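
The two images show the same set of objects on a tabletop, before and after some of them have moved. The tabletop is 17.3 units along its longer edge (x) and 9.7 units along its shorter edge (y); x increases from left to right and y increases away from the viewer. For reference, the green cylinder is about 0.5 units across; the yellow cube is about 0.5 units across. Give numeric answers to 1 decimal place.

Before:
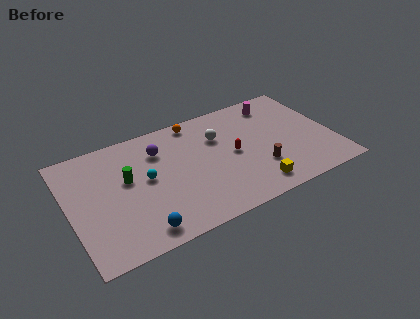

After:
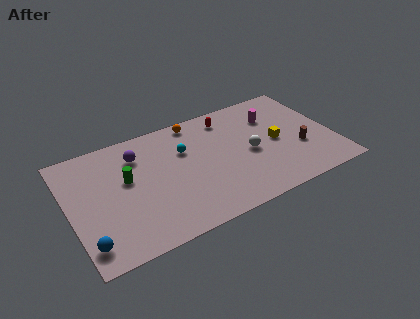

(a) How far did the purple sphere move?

1.4

From (6.1, 7.2) to (4.7, 7.4), the purple sphere covered √(1.4² + 0.2²) ≈ 1.4 units.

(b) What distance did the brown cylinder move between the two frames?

2.9

The brown cylinder was near (12.2, 2.9) before and (15.0, 3.5) after, so it travelled √(2.8² + 0.6²) ≈ 2.9 units.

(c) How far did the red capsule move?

3.3

The red capsule was near (10.7, 4.8) before and (10.8, 8.1) after, so it travelled √(0.1² + 3.3²) ≈ 3.3 units.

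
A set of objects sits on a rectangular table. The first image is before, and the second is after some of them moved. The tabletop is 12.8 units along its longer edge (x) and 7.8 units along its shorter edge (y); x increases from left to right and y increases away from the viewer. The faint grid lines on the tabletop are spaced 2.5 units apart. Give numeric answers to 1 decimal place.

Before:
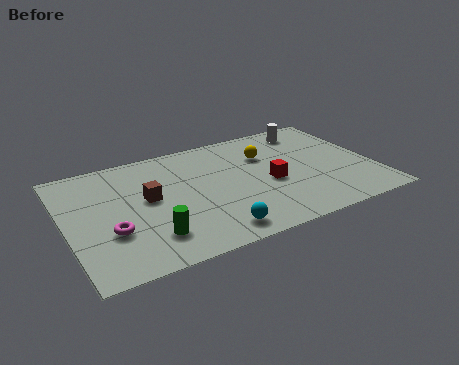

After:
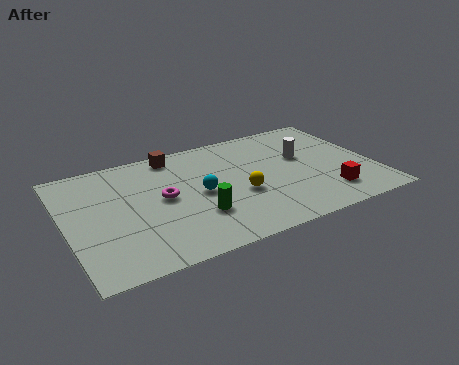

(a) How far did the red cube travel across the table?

2.8

The red cube was near (8.4, 3.4) before and (10.6, 1.7) after, so it travelled √(2.2² + 1.7²) ≈ 2.8 units.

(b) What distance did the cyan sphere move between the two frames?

2.7

The cyan sphere moved from about (5.7, 1.1) to (5.5, 3.8), a distance of √(0.2² + 2.7²) ≈ 2.7.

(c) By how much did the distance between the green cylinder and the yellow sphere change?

-4.4

Before: roughly 6.4 units apart; after: 2.0. That's 4.4 units closer together.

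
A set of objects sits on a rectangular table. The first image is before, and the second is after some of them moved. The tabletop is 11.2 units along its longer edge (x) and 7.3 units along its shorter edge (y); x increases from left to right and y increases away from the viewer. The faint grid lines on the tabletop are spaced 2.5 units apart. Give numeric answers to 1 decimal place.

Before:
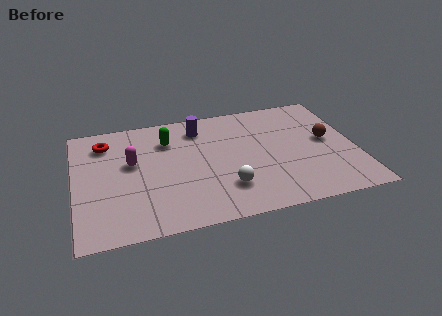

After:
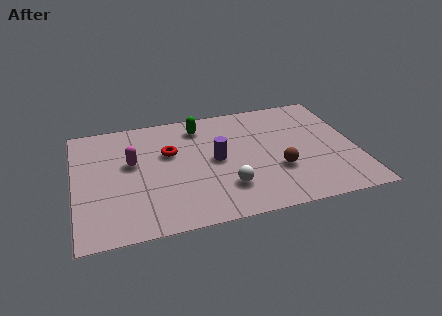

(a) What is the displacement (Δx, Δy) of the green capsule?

(1.3, 0.6)

The green capsule was at about (3.8, 5.4) and moved to about (5.1, 6.0).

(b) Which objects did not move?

the white sphere and the magenta capsule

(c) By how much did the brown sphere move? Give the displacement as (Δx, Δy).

(-2.1, -1.4)

From the two frames, the brown sphere sits at roughly (10.1, 3.9) before and (8.0, 2.5) after.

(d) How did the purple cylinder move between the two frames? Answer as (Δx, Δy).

(0.5, -2.2)

The purple cylinder started near (5.1, 5.9) and ended near (5.6, 3.7).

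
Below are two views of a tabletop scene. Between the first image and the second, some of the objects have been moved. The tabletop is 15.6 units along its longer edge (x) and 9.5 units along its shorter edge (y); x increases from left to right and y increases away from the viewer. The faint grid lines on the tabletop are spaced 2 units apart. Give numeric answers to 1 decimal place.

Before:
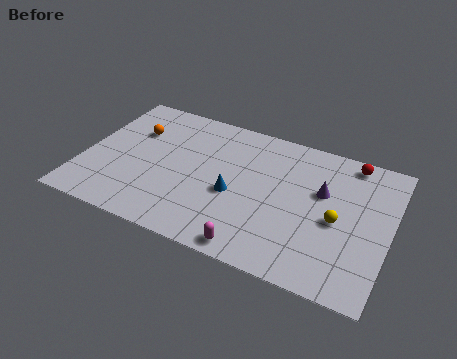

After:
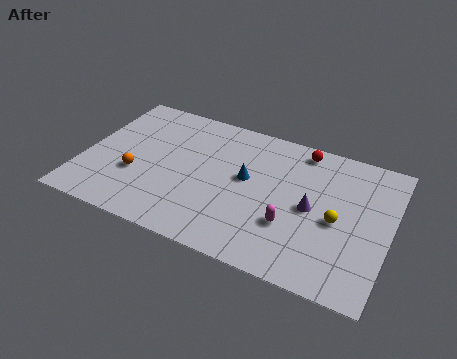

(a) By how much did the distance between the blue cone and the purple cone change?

-1.2

They were about 4.7 units apart before and 3.5 after — 1.2 units closer together.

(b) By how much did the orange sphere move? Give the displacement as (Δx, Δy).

(0.5, -3.1)

The orange sphere started near (2.3, 6.5) and ended near (2.8, 3.4).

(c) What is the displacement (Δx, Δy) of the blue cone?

(0.5, 1.3)

From the two frames, the blue cone sits at roughly (7.8, 4.0) before and (8.3, 5.3) after.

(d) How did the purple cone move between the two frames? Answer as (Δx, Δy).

(-0.4, -1.3)

The purple cone started near (12.1, 5.9) and ended near (11.7, 4.6).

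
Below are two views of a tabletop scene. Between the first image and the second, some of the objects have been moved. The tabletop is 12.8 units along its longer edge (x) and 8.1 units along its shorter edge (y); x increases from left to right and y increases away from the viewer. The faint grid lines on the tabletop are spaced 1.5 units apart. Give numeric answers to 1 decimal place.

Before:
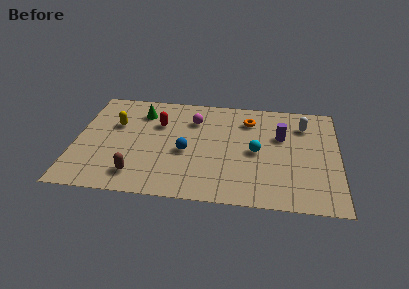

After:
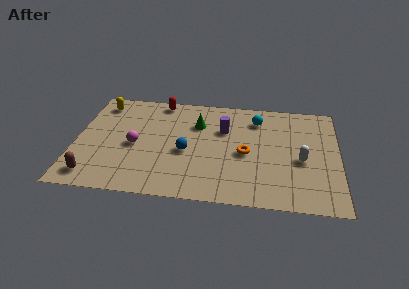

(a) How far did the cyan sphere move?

2.5

The cyan sphere was near (8.8, 3.9) before and (8.8, 6.4) after, so it travelled √(0.0² + 2.5²) ≈ 2.5 units.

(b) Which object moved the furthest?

the magenta sphere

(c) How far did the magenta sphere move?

3.6

From (5.7, 6.0) to (2.9, 3.7), the magenta sphere covered √(2.8² + 2.3²) ≈ 3.6 units.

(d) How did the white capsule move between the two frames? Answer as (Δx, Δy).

(-0.1, -2.7)

The white capsule was at about (11.1, 6.2) and moved to about (11.0, 3.5).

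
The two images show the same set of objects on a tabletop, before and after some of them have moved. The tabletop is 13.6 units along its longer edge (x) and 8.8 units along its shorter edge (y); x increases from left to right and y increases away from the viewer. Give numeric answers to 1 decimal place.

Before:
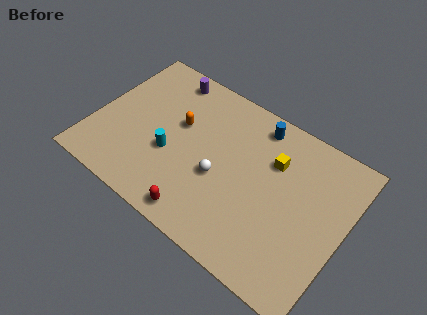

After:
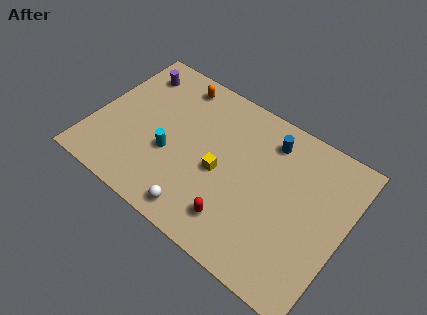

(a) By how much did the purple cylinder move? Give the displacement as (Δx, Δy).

(-1.7, -0.6)

From the two frames, the purple cylinder sits at roughly (3.2, 7.7) before and (1.5, 7.1) after.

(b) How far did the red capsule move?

2.0

The red capsule moved from about (6.5, 1.0) to (8.3, 1.8), a distance of √(1.8² + 0.8²) ≈ 2.0.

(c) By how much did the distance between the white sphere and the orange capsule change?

+3.9

The distance was about 3.1 in the first image and 7.0 in the second, so they moved 3.9 units further apart.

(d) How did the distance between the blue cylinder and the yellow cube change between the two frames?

+1.9

The distance was about 1.9 in the first image and 3.8 in the second, so they moved 1.9 units further apart.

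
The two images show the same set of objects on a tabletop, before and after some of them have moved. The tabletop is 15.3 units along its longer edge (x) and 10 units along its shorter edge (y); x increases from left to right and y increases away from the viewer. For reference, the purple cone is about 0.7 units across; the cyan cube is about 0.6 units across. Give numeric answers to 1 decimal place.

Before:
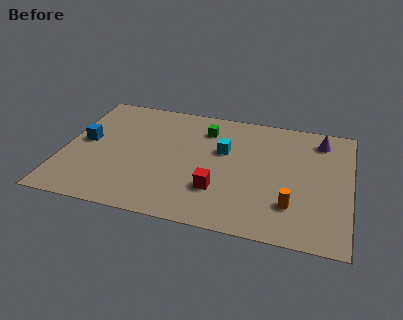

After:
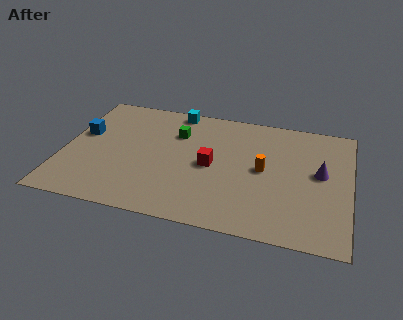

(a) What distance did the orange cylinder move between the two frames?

3.0

The orange cylinder was near (12.3, 2.6) before and (10.7, 5.1) after, so it travelled √(1.6² + 2.5²) ≈ 3.0 units.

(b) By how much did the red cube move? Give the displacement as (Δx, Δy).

(-0.5, 1.9)

From the two frames, the red cube sits at roughly (8.4, 2.9) before and (7.9, 4.8) after.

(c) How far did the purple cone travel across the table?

2.8

The purple cone moved from about (13.6, 8.3) to (13.7, 5.5), a distance of √(0.1² + 2.8²) ≈ 2.8.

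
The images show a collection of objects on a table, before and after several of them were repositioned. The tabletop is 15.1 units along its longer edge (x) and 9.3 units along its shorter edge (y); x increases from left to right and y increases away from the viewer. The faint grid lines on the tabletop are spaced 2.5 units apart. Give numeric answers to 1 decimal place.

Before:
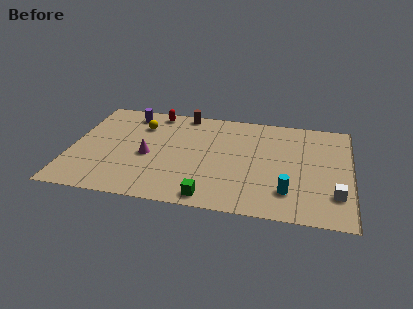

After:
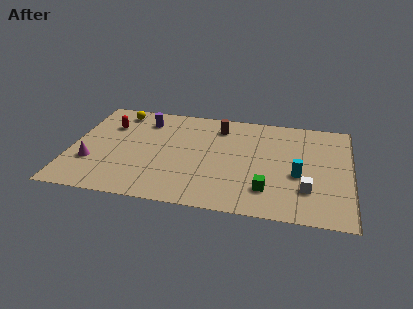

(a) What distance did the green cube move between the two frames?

3.2

The green cube was near (7.7, 1.0) before and (10.7, 2.2) after, so it travelled √(3.0² + 1.2²) ≈ 3.2 units.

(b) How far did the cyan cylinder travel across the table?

1.7

From (11.8, 2.2) to (12.3, 3.8), the cyan cylinder covered √(0.5² + 1.6²) ≈ 1.7 units.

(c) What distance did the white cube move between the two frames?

1.5

From (14.3, 2.4) to (12.8, 2.6), the white cube covered √(1.5² + 0.2²) ≈ 1.5 units.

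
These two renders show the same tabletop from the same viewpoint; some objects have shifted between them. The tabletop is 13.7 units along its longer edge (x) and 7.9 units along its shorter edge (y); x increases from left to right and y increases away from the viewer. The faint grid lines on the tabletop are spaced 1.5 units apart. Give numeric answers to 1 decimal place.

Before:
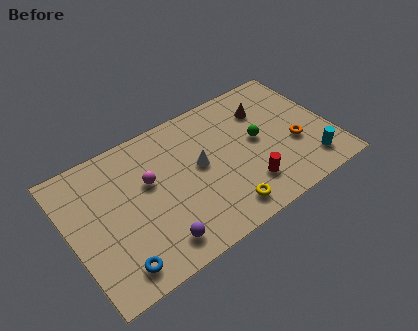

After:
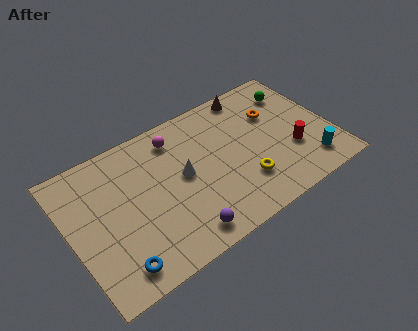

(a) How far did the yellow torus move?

1.6

The yellow torus moved from about (7.5, 1.2) to (8.8, 2.2), a distance of √(1.3² + 1.0²) ≈ 1.6.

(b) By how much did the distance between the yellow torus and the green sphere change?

+1.4

Before: roughly 3.8 units apart; after: 5.2. That's 1.4 units further apart.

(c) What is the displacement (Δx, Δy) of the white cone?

(-0.9, -0.1)

The white cone started near (6.8, 4.3) and ended near (5.9, 4.2).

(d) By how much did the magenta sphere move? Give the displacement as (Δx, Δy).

(1.7, 1.7)

The magenta sphere started near (4.2, 4.8) and ended near (5.9, 6.5).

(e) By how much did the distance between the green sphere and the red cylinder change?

+1.0

The distance was about 2.5 in the first image and 3.5 in the second, so they moved 1.0 units further apart.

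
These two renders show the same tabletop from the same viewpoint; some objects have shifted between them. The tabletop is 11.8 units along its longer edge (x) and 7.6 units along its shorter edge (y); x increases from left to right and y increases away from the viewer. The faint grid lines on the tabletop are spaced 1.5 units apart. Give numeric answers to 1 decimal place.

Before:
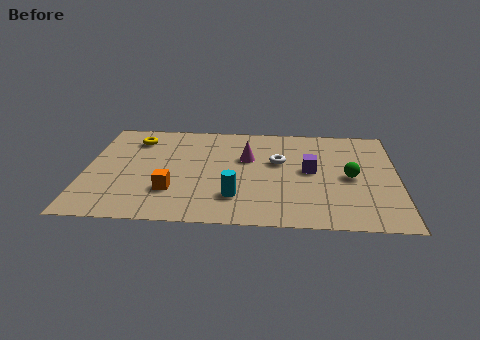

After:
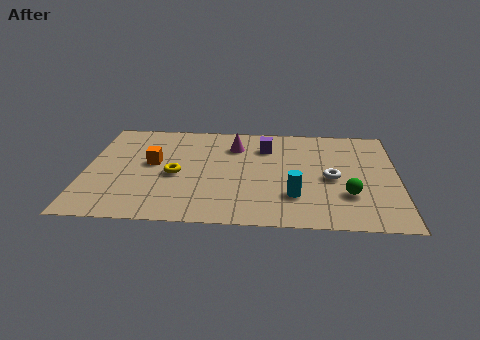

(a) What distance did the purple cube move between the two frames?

2.4

The purple cube moved from about (8.5, 4.0) to (6.8, 5.7), a distance of √(1.7² + 1.7²) ≈ 2.4.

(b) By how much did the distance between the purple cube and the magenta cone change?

-1.3

The distance was about 2.5 in the first image and 1.2 in the second, so they moved 1.3 units closer together.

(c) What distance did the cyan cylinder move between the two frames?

2.2

The cyan cylinder was near (5.7, 1.9) before and (7.9, 2.1) after, so it travelled √(2.2² + 0.2²) ≈ 2.2 units.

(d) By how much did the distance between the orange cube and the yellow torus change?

-2.9

Before: roughly 4.1 units apart; after: 1.2. That's 2.9 units closer together.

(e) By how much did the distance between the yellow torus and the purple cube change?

-2.9

The distance was about 7.0 in the first image and 4.1 in the second, so they moved 2.9 units closer together.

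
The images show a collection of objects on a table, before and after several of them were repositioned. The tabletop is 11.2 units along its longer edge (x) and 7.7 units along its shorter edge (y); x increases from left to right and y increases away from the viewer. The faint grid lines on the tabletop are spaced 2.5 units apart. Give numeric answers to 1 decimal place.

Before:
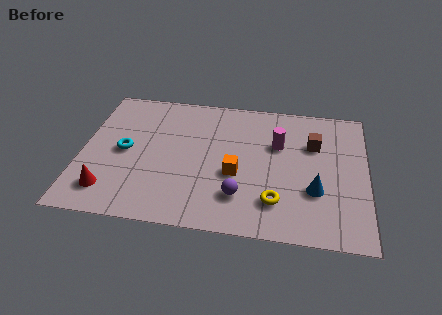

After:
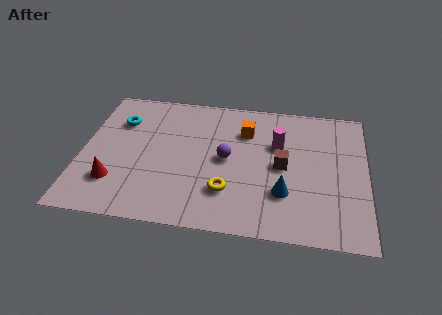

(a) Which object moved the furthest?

the orange cube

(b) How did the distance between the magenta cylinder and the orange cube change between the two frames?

-1.1

Before: roughly 2.5 units apart; after: 1.4. That's 1.1 units closer together.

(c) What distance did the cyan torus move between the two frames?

1.7

The cyan torus was near (1.7, 3.8) before and (1.4, 5.5) after, so it travelled √(0.3² + 1.7²) ≈ 1.7 units.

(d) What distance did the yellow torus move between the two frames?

1.9

The yellow torus moved from about (7.7, 1.8) to (5.8, 2.1), a distance of √(1.9² + 0.3²) ≈ 1.9.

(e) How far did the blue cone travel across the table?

1.2

The blue cone was near (9.2, 2.6) before and (8.0, 2.3) after, so it travelled √(1.2² + 0.3²) ≈ 1.2 units.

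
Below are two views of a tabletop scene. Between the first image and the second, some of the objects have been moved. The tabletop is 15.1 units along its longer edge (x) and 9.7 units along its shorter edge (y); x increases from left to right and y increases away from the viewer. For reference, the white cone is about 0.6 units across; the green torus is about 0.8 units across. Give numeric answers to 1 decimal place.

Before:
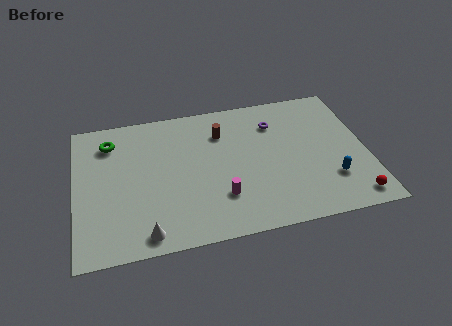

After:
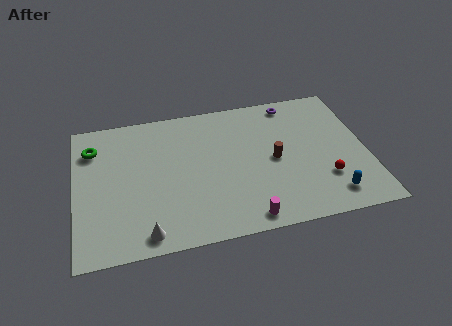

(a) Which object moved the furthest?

the brown cylinder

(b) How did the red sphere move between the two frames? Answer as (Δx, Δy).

(-1.3, 1.6)

From the two frames, the red sphere sits at roughly (14.1, 1.2) before and (12.8, 2.8) after.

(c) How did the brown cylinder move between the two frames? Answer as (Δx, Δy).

(2.6, -2.5)

From the two frames, the brown cylinder sits at roughly (7.7, 7.2) before and (10.3, 4.7) after.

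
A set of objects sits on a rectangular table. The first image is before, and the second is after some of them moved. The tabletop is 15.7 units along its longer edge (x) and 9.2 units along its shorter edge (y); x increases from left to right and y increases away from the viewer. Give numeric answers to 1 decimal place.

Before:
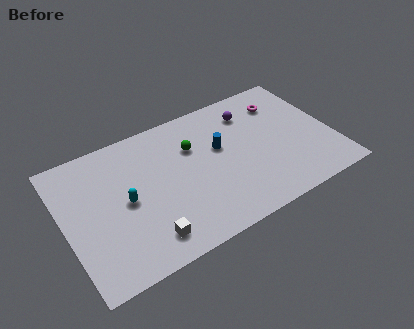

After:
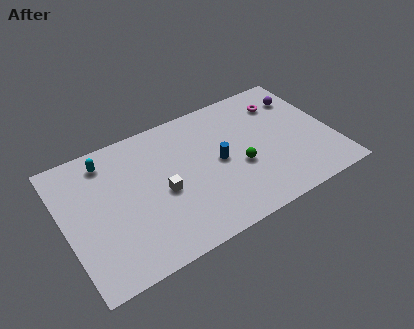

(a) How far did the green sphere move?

3.5

The green sphere moved from about (7.7, 6.3) to (10.1, 3.7), a distance of √(2.4² + 2.6²) ≈ 3.5.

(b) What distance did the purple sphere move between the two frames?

3.1

The purple sphere moved from about (11.3, 7.2) to (14.4, 7.0), a distance of √(3.1² + 0.2²) ≈ 3.1.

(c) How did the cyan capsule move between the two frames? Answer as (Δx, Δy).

(-0.7, 3.2)

The cyan capsule was at about (3.5, 4.5) and moved to about (2.8, 7.7).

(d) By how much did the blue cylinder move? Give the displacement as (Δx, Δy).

(-0.2, -0.9)

The blue cylinder started near (9.2, 5.5) and ended near (9.0, 4.6).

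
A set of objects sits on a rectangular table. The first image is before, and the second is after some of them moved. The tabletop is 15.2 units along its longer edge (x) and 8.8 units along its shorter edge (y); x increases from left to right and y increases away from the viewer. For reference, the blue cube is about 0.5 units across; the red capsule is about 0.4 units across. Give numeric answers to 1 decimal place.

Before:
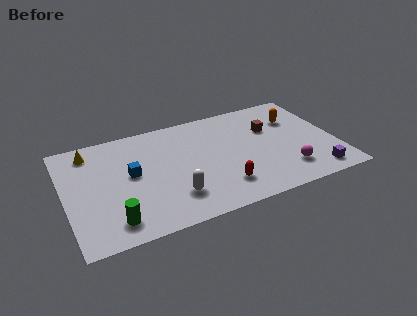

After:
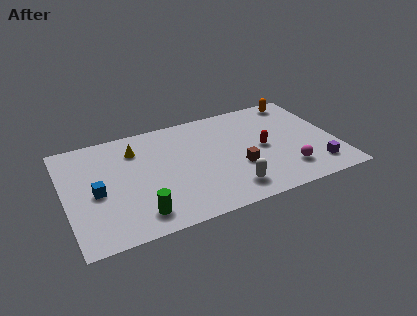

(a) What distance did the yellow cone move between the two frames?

2.6

The yellow cone moved from about (1.6, 7.4) to (4.1, 6.7), a distance of √(2.5² + 0.7²) ≈ 2.6.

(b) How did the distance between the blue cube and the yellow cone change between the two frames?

+0.3

Before: roughly 3.3 units apart; after: 3.6. That's 0.3 units further apart.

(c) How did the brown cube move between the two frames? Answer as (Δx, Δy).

(-2.1, -2.6)

The brown cube was at about (11.7, 5.8) and moved to about (9.6, 3.2).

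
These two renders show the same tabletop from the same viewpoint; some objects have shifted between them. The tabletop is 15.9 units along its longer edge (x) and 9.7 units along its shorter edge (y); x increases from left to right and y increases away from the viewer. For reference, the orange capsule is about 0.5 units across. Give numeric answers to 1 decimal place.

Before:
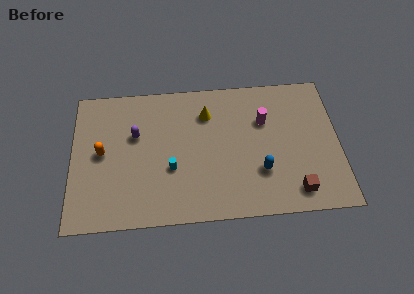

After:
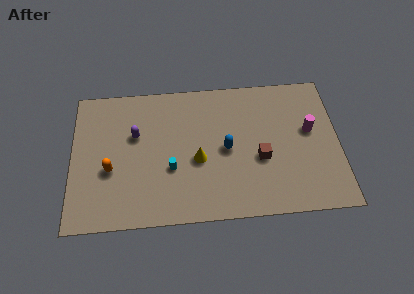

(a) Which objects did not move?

the purple capsule and the cyan cylinder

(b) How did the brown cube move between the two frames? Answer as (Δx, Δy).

(-2.0, 2.4)

The brown cube was at about (13.2, 1.5) and moved to about (11.2, 3.9).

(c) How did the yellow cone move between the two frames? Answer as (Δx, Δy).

(-0.6, -3.2)

The yellow cone started near (8.1, 7.3) and ended near (7.5, 4.1).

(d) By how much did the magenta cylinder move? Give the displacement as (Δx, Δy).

(2.7, -0.9)

The magenta cylinder started near (11.5, 6.5) and ended near (14.2, 5.6).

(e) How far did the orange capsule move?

1.3

From (1.8, 5.0) to (2.3, 3.8), the orange capsule covered √(0.5² + 1.2²) ≈ 1.3 units.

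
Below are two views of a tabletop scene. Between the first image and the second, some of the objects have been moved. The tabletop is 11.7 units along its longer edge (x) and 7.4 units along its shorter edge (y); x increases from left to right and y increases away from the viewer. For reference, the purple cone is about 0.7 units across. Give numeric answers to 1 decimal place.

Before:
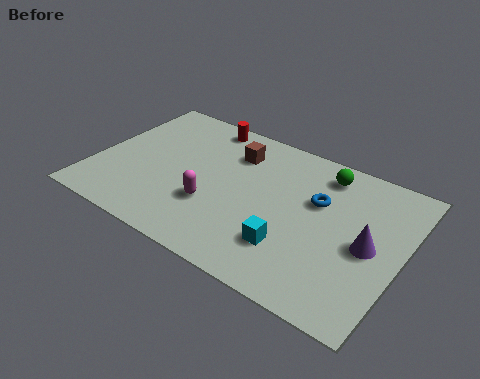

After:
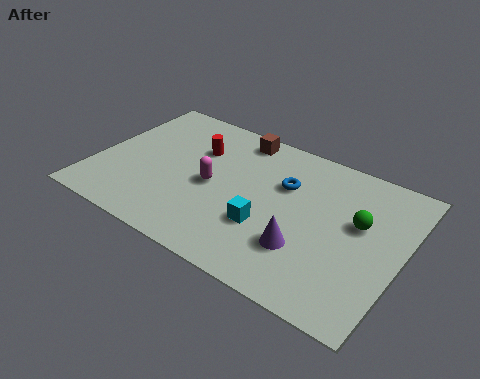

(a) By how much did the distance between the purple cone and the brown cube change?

-0.5

Before: roughly 5.9 units apart; after: 5.4. That's 0.5 units closer together.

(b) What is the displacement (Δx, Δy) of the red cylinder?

(0.0, -1.5)

The red cylinder started near (3.6, 6.6) and ended near (3.6, 5.1).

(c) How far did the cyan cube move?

1.1

The cyan cube moved from about (7.8, 2.0) to (6.8, 2.5), a distance of √(1.0² + 0.5²) ≈ 1.1.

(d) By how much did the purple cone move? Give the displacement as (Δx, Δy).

(-2.2, -1.3)

From the two frames, the purple cone sits at roughly (10.5, 3.5) before and (8.3, 2.2) after.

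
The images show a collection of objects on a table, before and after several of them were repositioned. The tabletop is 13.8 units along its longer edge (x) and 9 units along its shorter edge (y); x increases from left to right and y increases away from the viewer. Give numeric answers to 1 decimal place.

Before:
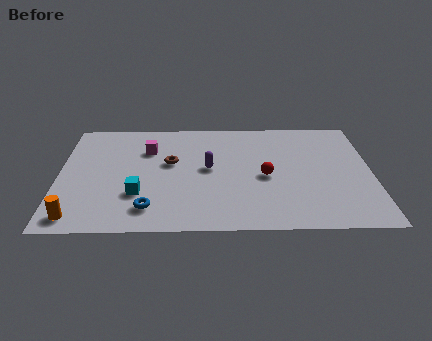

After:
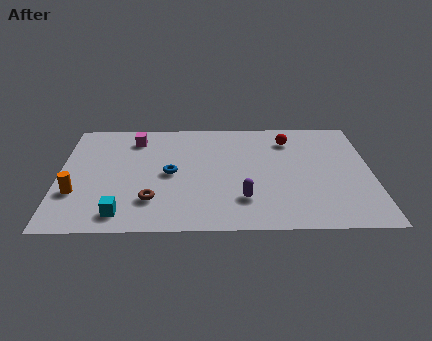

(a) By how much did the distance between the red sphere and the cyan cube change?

+3.7

They were about 5.7 units apart before and 9.4 after — 3.7 units further apart.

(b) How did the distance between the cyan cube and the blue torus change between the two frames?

+2.5

The distance was about 1.2 in the first image and 3.7 in the second, so they moved 2.5 units further apart.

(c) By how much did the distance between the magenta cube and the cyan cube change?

+2.4

Before: roughly 3.6 units apart; after: 6.0. That's 2.4 units further apart.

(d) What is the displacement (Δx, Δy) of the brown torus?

(-0.8, -3.0)

From the two frames, the brown torus sits at roughly (4.9, 5.3) before and (4.1, 2.3) after.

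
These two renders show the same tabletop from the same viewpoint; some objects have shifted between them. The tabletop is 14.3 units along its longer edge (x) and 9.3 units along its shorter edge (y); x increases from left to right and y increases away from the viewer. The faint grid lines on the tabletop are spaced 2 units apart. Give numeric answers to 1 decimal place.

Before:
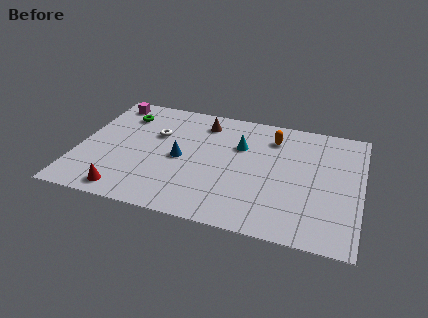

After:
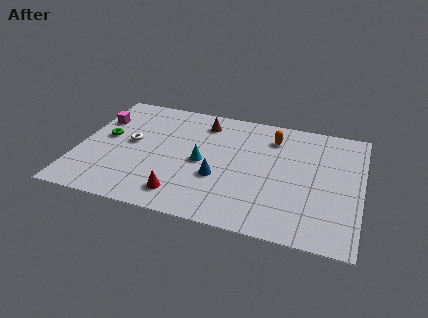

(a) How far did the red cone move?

2.8

The red cone was near (2.7, 1.1) before and (5.5, 1.6) after, so it travelled √(2.8² + 0.5²) ≈ 2.8 units.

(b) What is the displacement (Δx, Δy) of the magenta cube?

(-0.4, -1.6)

The magenta cube was at about (1.2, 8.1) and moved to about (0.8, 6.5).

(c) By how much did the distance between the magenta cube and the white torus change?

-1.0

Before: roughly 3.3 units apart; after: 2.3. That's 1.0 units closer together.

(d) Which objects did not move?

the brown cone and the orange capsule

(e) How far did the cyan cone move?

2.5

The cyan cone was near (8.1, 6.2) before and (6.3, 4.4) after, so it travelled √(1.8² + 1.8²) ≈ 2.5 units.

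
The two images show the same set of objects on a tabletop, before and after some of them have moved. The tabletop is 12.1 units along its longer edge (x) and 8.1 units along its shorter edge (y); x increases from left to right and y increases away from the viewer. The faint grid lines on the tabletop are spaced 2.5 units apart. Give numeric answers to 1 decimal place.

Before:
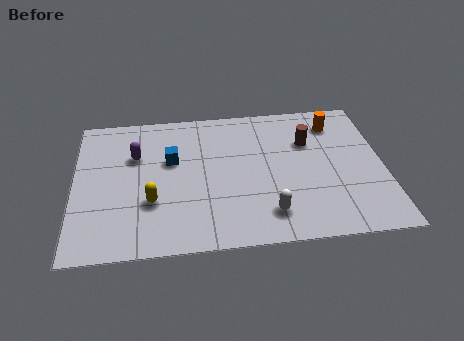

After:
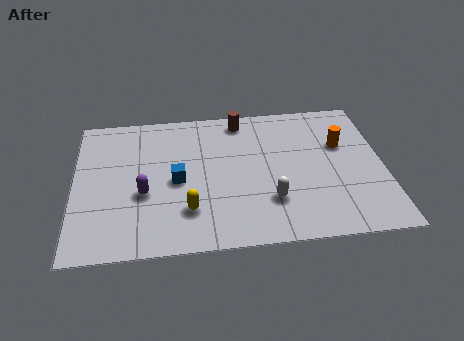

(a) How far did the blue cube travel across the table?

1.2

The blue cube moved from about (3.8, 5.0) to (4.0, 3.8), a distance of √(0.2² + 1.2²) ≈ 1.2.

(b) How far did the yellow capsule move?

1.5

The yellow capsule moved from about (3.0, 2.7) to (4.4, 2.1), a distance of √(1.4² + 0.6²) ≈ 1.5.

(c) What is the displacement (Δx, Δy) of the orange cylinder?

(0.2, -1.3)

The orange cylinder started near (10.3, 6.5) and ended near (10.5, 5.2).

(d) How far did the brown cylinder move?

3.1

From (9.2, 5.5) to (6.6, 7.1), the brown cylinder covered √(2.6² + 1.6²) ≈ 3.1 units.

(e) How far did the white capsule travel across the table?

0.7

The white capsule was near (7.5, 1.6) before and (7.6, 2.3) after, so it travelled √(0.1² + 0.7²) ≈ 0.7 units.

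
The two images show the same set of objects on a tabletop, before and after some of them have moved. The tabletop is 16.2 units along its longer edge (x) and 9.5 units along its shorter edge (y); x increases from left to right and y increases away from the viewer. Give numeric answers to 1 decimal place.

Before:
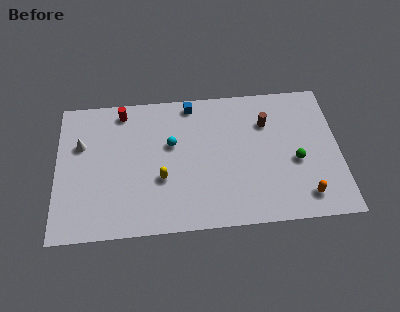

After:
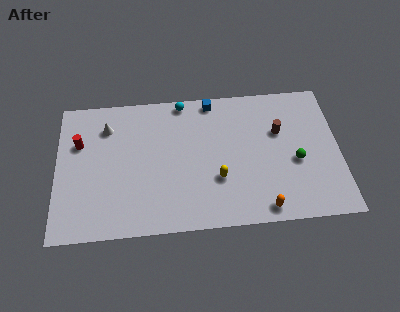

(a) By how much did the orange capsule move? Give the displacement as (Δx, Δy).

(-2.4, -0.6)

From the two frames, the orange capsule sits at roughly (14.1, 1.6) before and (11.7, 1.0) after.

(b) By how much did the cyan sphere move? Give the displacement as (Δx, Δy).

(0.7, 2.9)

The cyan sphere was at about (6.6, 5.8) and moved to about (7.3, 8.7).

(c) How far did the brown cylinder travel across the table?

1.0

The brown cylinder moved from about (12.1, 6.8) to (12.8, 6.1), a distance of √(0.7² + 0.7²) ≈ 1.0.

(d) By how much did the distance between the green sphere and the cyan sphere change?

+0.6

Before: roughly 7.3 units apart; after: 7.9. That's 0.6 units further apart.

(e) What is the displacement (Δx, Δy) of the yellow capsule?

(3.2, -0.3)

The yellow capsule was at about (6.0, 3.5) and moved to about (9.2, 3.2).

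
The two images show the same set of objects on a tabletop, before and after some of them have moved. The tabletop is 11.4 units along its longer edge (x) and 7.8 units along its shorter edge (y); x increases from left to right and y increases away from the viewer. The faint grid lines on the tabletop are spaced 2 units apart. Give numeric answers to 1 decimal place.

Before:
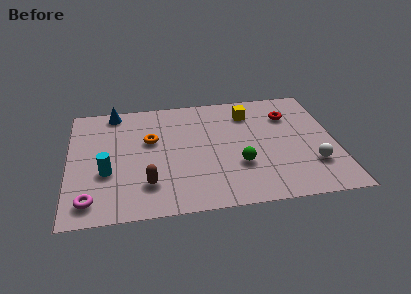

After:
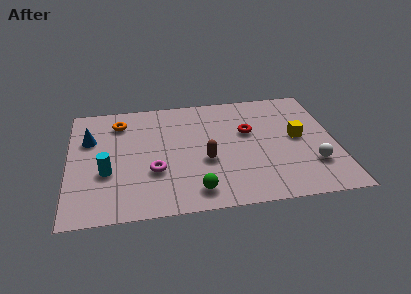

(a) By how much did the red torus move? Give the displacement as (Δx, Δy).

(-1.8, -0.9)

The red torus was at about (9.5, 5.7) and moved to about (7.7, 4.8).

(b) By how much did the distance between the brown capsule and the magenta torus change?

-0.3

They were about 2.5 units apart before and 2.2 after — 0.3 units closer together.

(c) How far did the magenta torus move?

3.1

From (0.9, 1.2) to (3.6, 2.7), the magenta torus covered √(2.7² + 1.5²) ≈ 3.1 units.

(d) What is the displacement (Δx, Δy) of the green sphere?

(-1.9, -1.4)

The green sphere started near (7.2, 2.6) and ended near (5.3, 1.2).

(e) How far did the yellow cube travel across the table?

2.8

The yellow cube was near (7.8, 6.1) before and (9.8, 4.1) after, so it travelled √(2.0² + 2.0²) ≈ 2.8 units.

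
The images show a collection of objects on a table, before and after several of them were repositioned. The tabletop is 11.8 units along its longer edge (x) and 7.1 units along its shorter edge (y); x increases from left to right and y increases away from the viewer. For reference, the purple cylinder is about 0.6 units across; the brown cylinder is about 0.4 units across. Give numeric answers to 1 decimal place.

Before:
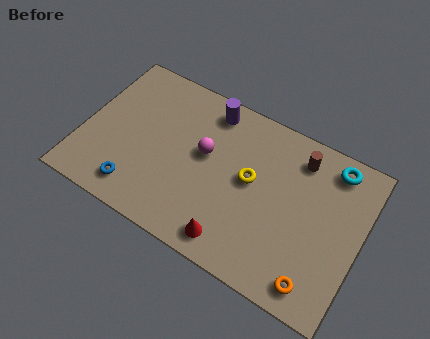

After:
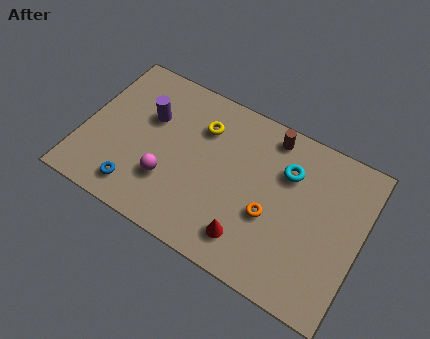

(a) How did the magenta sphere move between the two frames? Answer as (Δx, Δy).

(-1.3, -1.9)

From the two frames, the magenta sphere sits at roughly (5.1, 4.1) before and (3.8, 2.2) after.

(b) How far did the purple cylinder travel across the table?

2.8

The purple cylinder was near (5.0, 6.1) before and (2.6, 4.6) after, so it travelled √(2.4² + 1.5²) ≈ 2.8 units.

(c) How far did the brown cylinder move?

1.4

The brown cylinder was near (8.9, 5.8) before and (7.6, 6.2) after, so it travelled √(1.3² + 0.4²) ≈ 1.4 units.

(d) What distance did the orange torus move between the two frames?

2.8

The orange torus was near (10.3, 1.0) before and (8.1, 2.8) after, so it travelled √(2.2² + 1.8²) ≈ 2.8 units.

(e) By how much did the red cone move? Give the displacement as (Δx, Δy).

(0.6, 0.4)

From the two frames, the red cone sits at roughly (6.8, 1.0) before and (7.4, 1.4) after.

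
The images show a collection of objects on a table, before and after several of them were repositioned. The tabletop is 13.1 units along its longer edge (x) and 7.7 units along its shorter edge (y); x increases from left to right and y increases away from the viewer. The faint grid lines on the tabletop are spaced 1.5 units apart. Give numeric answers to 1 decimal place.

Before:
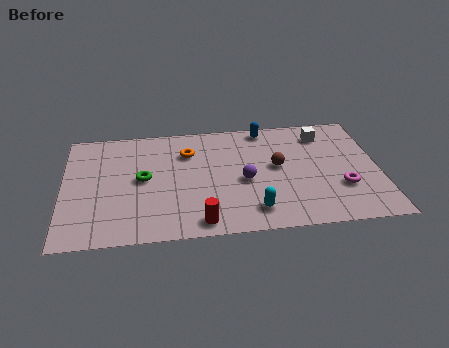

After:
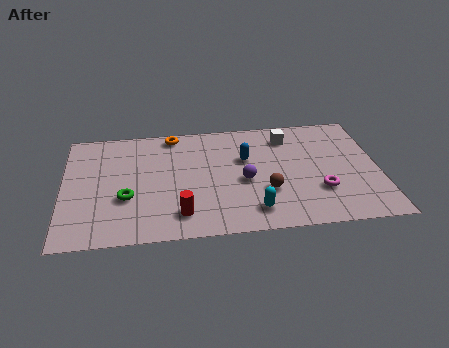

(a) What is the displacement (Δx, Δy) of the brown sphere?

(-0.5, -1.6)

From the two frames, the brown sphere sits at roughly (8.9, 4.2) before and (8.4, 2.6) after.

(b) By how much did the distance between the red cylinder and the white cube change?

-0.9

They were about 7.5 units apart before and 6.6 after — 0.9 units closer together.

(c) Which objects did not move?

the cyan capsule and the purple sphere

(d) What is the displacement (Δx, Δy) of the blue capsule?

(-0.9, -2.0)

The blue capsule was at about (8.5, 6.9) and moved to about (7.6, 4.9).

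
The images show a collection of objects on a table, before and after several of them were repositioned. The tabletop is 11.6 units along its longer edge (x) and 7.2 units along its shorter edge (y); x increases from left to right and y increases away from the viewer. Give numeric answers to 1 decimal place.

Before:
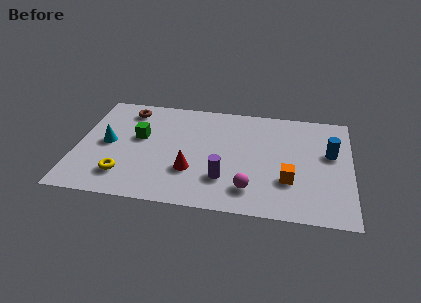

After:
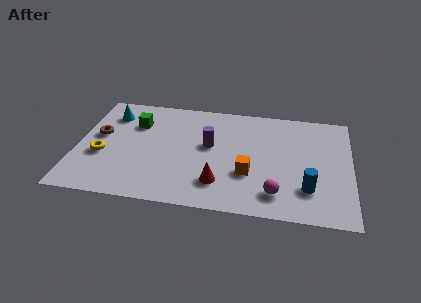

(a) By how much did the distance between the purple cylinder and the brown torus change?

-1.2

Before: roughly 5.9 units apart; after: 4.7. That's 1.2 units closer together.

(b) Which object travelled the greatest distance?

the blue cylinder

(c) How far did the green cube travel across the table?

0.9

From (2.6, 4.2) to (2.4, 5.1), the green cube covered √(0.2² + 0.9²) ≈ 0.9 units.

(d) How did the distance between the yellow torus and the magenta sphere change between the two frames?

+2.2

They were about 5.3 units apart before and 7.5 after — 2.2 units further apart.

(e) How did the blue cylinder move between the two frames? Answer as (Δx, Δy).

(-0.9, -2.4)

From the two frames, the blue cylinder sits at roughly (10.7, 4.3) before and (9.8, 1.9) after.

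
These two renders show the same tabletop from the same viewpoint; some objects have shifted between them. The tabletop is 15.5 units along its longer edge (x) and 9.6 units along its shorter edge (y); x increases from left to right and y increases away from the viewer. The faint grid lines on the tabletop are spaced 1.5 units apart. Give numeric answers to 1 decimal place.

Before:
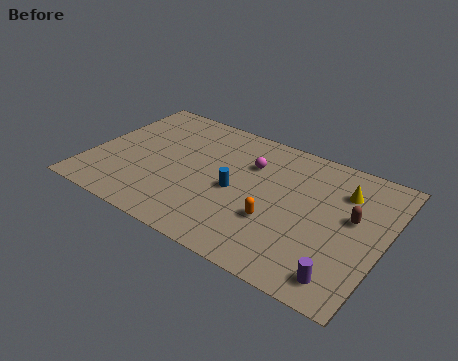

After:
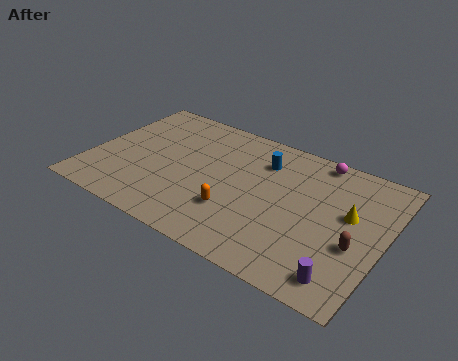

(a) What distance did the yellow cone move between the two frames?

1.6

From (13.1, 7.1) to (13.6, 5.6), the yellow cone covered √(0.5² + 1.5²) ≈ 1.6 units.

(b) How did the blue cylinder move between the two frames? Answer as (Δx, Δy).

(1.0, 2.8)

From the two frames, the blue cylinder sits at roughly (7.8, 4.4) before and (8.8, 7.2) after.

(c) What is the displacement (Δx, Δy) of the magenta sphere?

(3.3, 2.0)

The magenta sphere started near (8.2, 6.7) and ended near (11.5, 8.7).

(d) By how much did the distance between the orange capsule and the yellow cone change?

+1.4

The distance was about 4.8 in the first image and 6.2 in the second, so they moved 1.4 units further apart.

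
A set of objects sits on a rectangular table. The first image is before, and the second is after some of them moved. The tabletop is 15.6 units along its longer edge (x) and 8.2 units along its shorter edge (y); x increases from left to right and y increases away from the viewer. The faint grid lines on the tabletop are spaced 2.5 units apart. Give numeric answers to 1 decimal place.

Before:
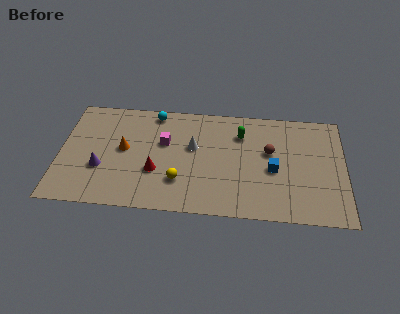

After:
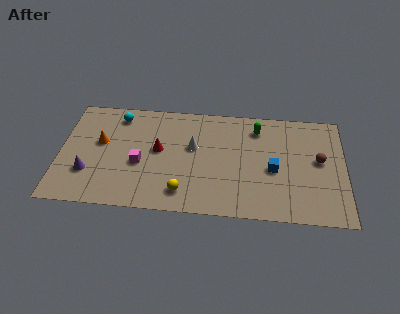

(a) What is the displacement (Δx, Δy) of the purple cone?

(-0.7, -0.4)

From the two frames, the purple cone sits at roughly (2.3, 2.9) before and (1.6, 2.5) after.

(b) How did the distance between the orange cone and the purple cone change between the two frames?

+0.5

Before: roughly 1.9 units apart; after: 2.4. That's 0.5 units further apart.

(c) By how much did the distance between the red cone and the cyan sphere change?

-1.1

They were about 4.4 units apart before and 3.3 after — 1.1 units closer together.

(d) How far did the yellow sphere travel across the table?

0.8

The yellow sphere was near (6.6, 2.3) before and (6.8, 1.5) after, so it travelled √(0.2² + 0.8²) ≈ 0.8 units.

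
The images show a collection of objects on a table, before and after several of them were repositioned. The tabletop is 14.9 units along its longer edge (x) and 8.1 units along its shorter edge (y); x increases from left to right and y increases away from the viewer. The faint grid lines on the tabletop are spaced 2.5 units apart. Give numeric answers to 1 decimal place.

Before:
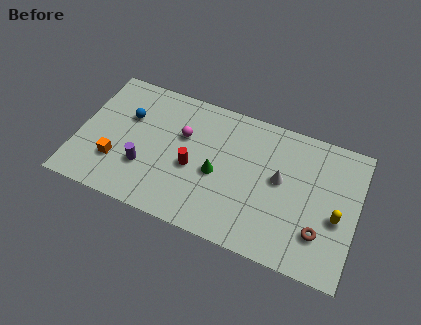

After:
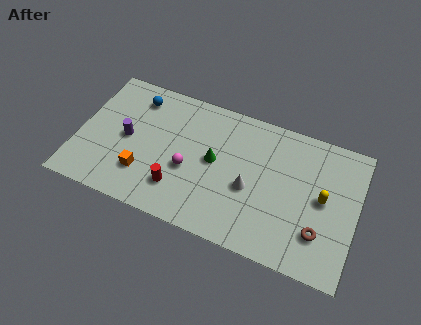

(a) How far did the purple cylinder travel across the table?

1.8

The purple cylinder was near (3.7, 2.6) before and (2.6, 4.0) after, so it travelled √(1.1² + 1.4²) ≈ 1.8 units.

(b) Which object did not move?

the brown torus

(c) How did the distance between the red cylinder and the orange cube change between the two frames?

-2.2

The distance was about 4.1 in the first image and 1.9 in the second, so they moved 2.2 units closer together.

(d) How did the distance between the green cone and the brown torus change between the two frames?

+0.4

They were about 5.8 units apart before and 6.2 after — 0.4 units further apart.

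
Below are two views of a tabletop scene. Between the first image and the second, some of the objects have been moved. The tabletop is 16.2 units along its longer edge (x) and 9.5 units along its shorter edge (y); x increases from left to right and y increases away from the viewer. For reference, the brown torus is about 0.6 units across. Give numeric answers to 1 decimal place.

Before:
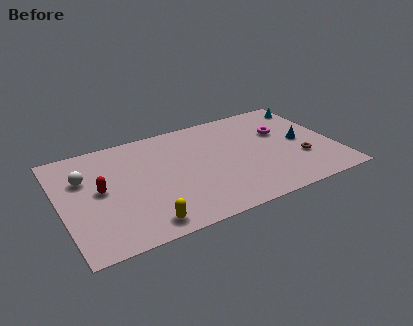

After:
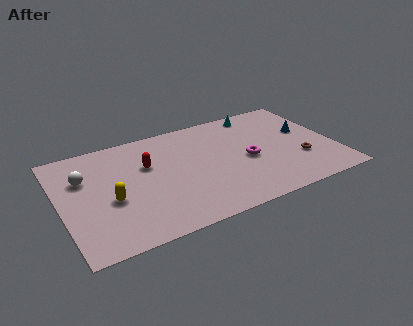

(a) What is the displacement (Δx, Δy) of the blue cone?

(0.4, 0.9)

From the two frames, the blue cone sits at roughly (14.3, 4.7) before and (14.7, 5.6) after.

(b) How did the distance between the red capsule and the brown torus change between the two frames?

-2.6

Before: roughly 11.9 units apart; after: 9.3. That's 2.6 units closer together.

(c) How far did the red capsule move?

3.1

The red capsule was near (2.3, 5.0) before and (5.2, 6.1) after, so it travelled √(2.9² + 1.1²) ≈ 3.1 units.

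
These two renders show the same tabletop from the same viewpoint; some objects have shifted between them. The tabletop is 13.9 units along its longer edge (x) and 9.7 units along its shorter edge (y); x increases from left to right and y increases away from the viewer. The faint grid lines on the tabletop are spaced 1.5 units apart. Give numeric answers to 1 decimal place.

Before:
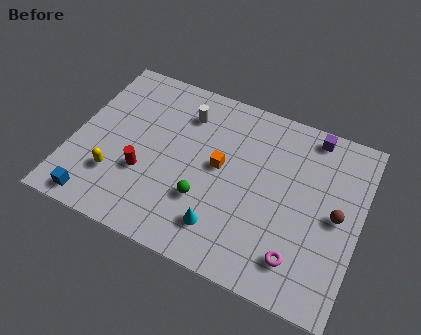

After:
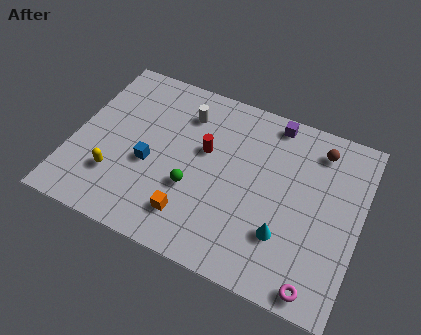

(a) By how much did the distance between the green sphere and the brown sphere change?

+0.8

Before: roughly 6.4 units apart; after: 7.2. That's 0.8 units further apart.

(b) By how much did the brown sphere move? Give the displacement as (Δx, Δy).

(-1.2, 3.2)

The brown sphere started near (12.8, 4.8) and ended near (11.6, 8.0).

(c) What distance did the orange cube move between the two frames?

3.4

The orange cube was near (7.1, 5.2) before and (6.1, 2.0) after, so it travelled √(1.0² + 3.2²) ≈ 3.4 units.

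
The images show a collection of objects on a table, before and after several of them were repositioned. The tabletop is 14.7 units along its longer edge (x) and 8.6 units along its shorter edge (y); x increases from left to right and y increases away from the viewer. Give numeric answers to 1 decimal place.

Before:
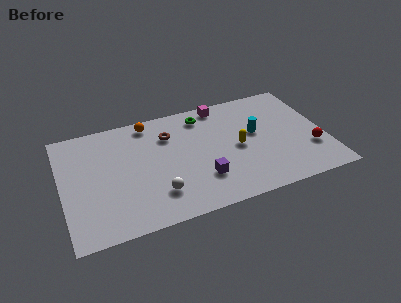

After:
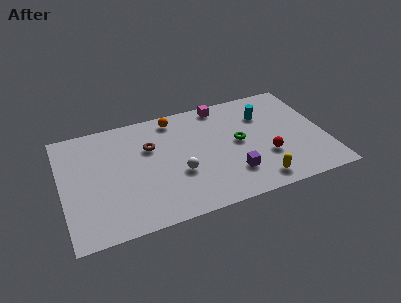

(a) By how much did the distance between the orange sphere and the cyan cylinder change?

-1.2

They were about 6.4 units apart before and 5.2 after — 1.2 units closer together.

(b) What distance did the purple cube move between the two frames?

1.7

From (7.6, 2.4) to (9.3, 2.2), the purple cube covered √(1.7² + 0.2²) ≈ 1.7 units.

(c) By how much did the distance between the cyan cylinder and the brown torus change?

+1.5

The distance was about 5.0 in the first image and 6.5 in the second, so they moved 1.5 units further apart.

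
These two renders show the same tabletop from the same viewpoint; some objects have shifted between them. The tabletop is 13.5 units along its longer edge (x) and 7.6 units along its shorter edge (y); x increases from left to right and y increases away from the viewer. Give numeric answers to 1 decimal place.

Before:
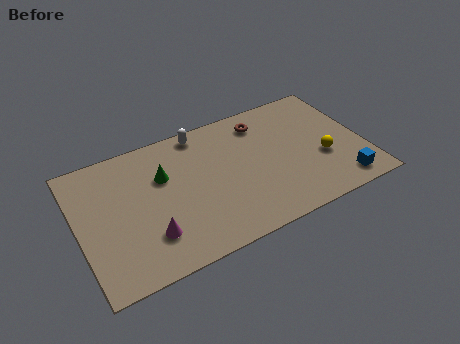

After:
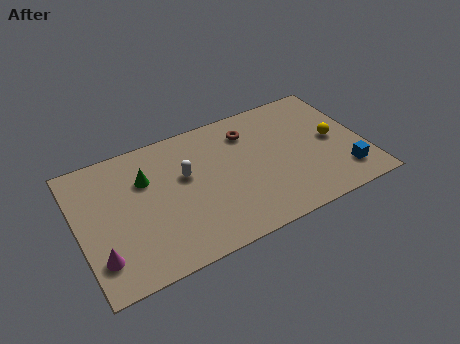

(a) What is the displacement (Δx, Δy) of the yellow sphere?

(0.6, 0.9)

The yellow sphere was at about (11.5, 2.9) and moved to about (12.1, 3.8).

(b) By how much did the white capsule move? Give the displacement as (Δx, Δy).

(-1.0, -2.2)

The white capsule was at about (6.1, 6.8) and moved to about (5.1, 4.6).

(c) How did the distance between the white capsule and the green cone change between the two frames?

-0.8

They were about 2.7 units apart before and 1.9 after — 0.8 units closer together.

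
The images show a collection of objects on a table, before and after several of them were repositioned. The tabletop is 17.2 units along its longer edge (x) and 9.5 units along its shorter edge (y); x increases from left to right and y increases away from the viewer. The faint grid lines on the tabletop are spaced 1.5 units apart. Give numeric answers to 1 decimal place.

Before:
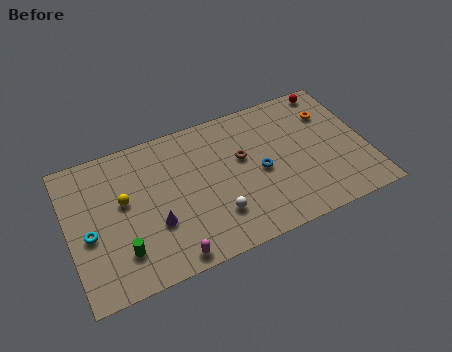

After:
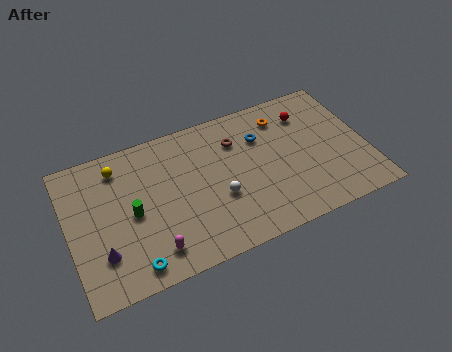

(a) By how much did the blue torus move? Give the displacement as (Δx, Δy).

(0.3, 2.3)

From the two frames, the blue torus sits at roughly (11.0, 4.4) before and (11.3, 6.7) after.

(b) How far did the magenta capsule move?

1.2

From (5.4, 0.9) to (4.5, 1.7), the magenta capsule covered √(0.9² + 0.8²) ≈ 1.2 units.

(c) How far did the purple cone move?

3.2

The purple cone was near (4.8, 3.3) before and (1.7, 2.6) after, so it travelled √(3.1² + 0.7²) ≈ 3.2 units.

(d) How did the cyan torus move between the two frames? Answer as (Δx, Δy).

(2.2, -2.9)

The cyan torus started near (1.1, 4.1) and ended near (3.3, 1.2).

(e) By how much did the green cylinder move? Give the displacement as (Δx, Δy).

(0.8, 2.2)

The green cylinder started near (2.8, 2.3) and ended near (3.6, 4.5).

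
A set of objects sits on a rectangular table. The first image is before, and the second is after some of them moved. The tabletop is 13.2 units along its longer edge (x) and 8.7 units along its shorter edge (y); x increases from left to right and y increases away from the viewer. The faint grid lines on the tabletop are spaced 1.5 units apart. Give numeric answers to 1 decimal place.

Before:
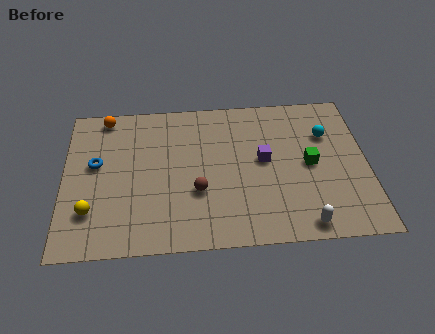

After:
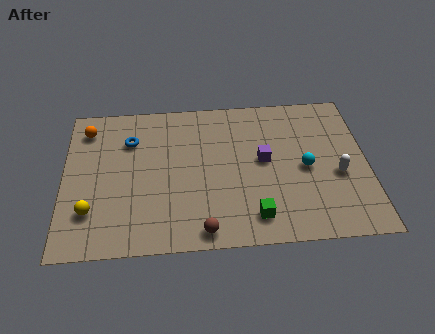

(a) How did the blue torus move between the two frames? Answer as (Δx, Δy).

(1.5, 1.3)

From the two frames, the blue torus sits at roughly (1.4, 5.0) before and (2.9, 6.3) after.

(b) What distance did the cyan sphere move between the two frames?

2.1

The cyan sphere was near (11.5, 6.0) before and (10.5, 4.1) after, so it travelled √(1.0² + 1.9²) ≈ 2.1 units.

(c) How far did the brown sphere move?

2.2

From (5.8, 3.1) to (6.0, 0.9), the brown sphere covered √(0.2² + 2.2²) ≈ 2.2 units.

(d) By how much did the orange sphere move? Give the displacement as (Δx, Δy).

(-0.8, -0.7)

From the two frames, the orange sphere sits at roughly (1.8, 7.8) before and (1.0, 7.1) after.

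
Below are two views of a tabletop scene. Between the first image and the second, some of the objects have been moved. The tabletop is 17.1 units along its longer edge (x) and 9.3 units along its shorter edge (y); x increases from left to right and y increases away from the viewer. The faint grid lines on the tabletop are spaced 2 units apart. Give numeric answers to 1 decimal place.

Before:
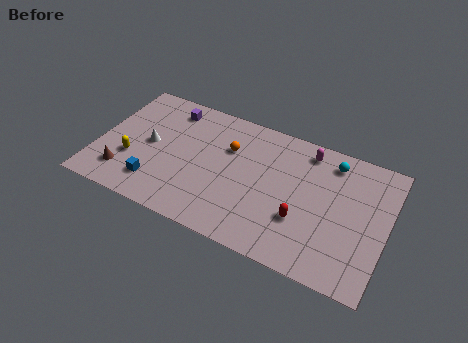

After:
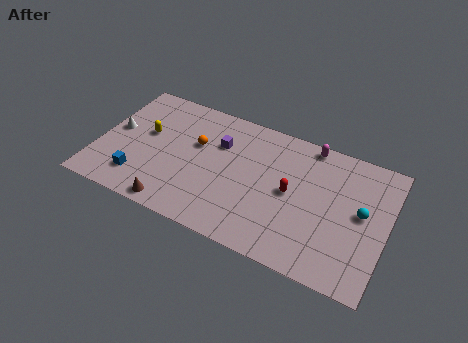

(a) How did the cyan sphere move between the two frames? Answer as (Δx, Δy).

(2.0, -2.8)

From the two frames, the cyan sphere sits at roughly (13.6, 7.8) before and (15.6, 5.0) after.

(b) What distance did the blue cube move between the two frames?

1.0

The blue cube was near (3.7, 2.0) before and (2.7, 2.0) after, so it travelled √(1.0² + 0.0²) ≈ 1.0 units.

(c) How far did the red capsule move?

1.8

From (12.3, 3.1) to (11.5, 4.7), the red capsule covered √(0.8² + 1.6²) ≈ 1.8 units.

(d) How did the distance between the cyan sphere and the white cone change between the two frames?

+3.7

They were about 11.0 units apart before and 14.7 after — 3.7 units further apart.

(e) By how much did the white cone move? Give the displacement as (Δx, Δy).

(-2.1, 0.3)

The white cone was at about (3.0, 4.7) and moved to about (0.9, 5.0).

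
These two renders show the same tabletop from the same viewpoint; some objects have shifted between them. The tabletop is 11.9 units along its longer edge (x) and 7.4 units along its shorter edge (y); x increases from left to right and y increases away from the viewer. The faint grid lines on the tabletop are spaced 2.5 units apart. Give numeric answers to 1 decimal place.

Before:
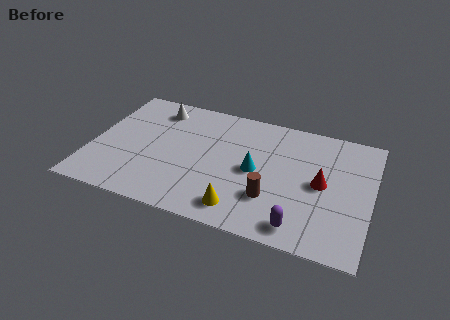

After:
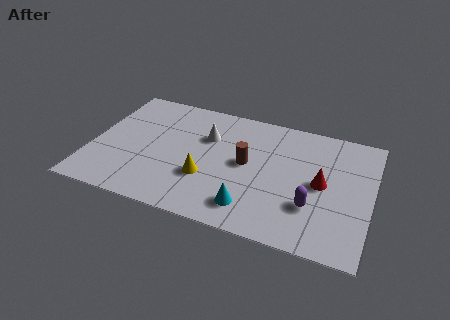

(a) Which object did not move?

the red cone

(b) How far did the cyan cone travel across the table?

2.2

The cyan cone was near (7.0, 3.6) before and (7.0, 1.4) after, so it travelled √(0.0² + 2.2²) ≈ 2.2 units.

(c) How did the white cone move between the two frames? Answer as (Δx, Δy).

(2.3, -1.1)

The white cone was at about (2.5, 6.1) and moved to about (4.8, 5.0).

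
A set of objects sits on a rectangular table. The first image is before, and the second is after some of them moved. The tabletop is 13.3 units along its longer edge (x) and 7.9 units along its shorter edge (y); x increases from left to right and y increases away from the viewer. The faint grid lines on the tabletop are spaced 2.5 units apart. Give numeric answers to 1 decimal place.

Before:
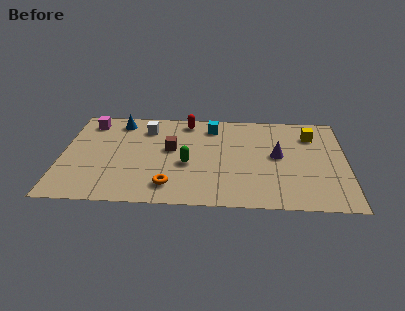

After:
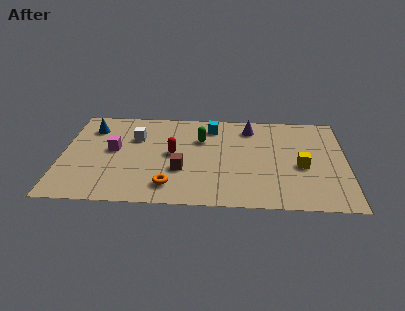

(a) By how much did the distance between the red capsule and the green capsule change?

-1.8

The distance was about 3.6 in the first image and 1.8 in the second, so they moved 1.8 units closer together.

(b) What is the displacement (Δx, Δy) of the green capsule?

(0.6, 2.1)

The green capsule started near (5.9, 3.3) and ended near (6.5, 5.4).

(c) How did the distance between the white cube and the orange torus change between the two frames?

-0.6

The distance was about 4.9 in the first image and 4.3 in the second, so they moved 0.6 units closer together.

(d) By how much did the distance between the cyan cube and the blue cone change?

+1.3

The distance was about 4.4 in the first image and 5.7 in the second, so they moved 1.3 units further apart.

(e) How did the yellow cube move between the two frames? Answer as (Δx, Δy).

(-0.5, -2.6)

From the two frames, the yellow cube sits at roughly (11.7, 6.0) before and (11.2, 3.4) after.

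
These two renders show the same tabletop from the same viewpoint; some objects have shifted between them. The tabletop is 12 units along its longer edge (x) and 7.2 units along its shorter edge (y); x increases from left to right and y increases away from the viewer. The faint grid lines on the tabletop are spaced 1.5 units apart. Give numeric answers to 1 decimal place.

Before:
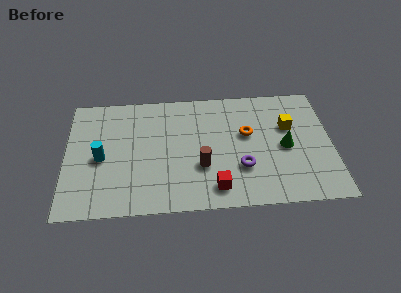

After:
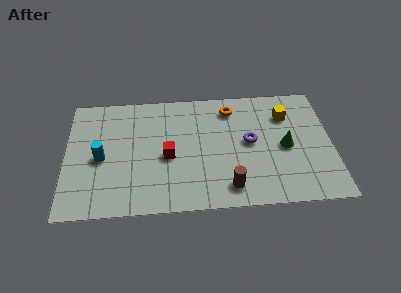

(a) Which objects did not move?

the green cone and the cyan cylinder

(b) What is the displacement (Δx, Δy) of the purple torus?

(0.4, 1.5)

The purple torus started near (7.9, 2.3) and ended near (8.3, 3.8).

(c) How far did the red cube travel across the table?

2.9

The red cube was near (6.7, 1.2) before and (4.6, 3.2) after, so it travelled √(2.1² + 2.0²) ≈ 2.9 units.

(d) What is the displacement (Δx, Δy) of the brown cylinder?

(1.2, -1.3)

From the two frames, the brown cylinder sits at roughly (6.1, 2.5) before and (7.3, 1.2) after.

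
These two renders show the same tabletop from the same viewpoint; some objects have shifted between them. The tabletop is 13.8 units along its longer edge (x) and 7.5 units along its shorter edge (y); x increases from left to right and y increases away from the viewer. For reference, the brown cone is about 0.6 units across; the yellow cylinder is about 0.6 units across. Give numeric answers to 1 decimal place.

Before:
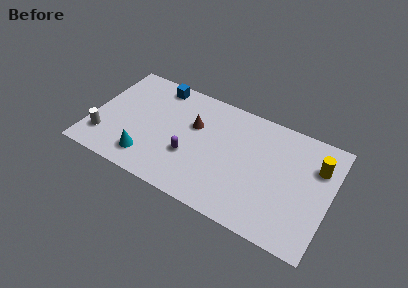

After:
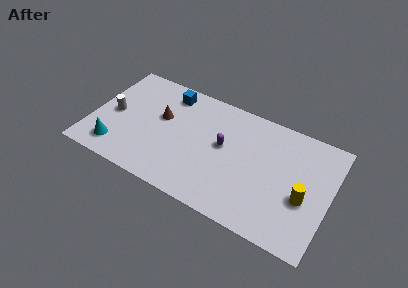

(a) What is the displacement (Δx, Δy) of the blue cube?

(0.7, -0.3)

The blue cube started near (3.4, 6.6) and ended near (4.1, 6.3).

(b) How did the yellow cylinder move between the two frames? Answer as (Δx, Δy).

(-0.5, -2.3)

From the two frames, the yellow cylinder sits at roughly (12.9, 5.3) before and (12.4, 3.0) after.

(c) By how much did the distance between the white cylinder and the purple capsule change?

+1.4

The distance was about 5.0 in the first image and 6.4 in the second, so they moved 1.4 units further apart.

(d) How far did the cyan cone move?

1.8

The cyan cone was near (3.5, 1.5) before and (1.7, 1.4) after, so it travelled √(1.8² + 0.1²) ≈ 1.8 units.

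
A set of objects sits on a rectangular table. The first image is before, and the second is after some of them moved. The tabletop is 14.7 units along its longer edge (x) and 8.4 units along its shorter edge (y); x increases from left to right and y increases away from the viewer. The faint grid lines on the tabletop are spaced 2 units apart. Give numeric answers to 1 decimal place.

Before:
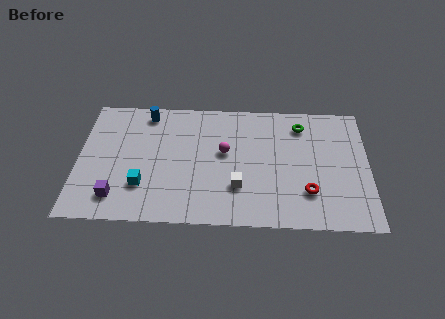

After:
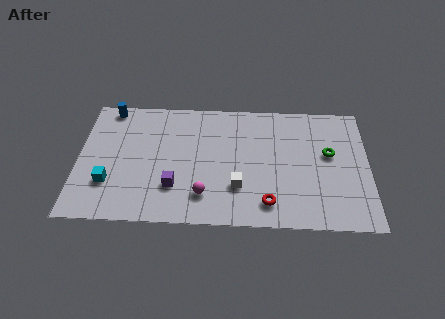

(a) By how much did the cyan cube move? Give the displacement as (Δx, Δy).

(-1.7, 0.1)

The cyan cube was at about (3.3, 2.4) and moved to about (1.6, 2.5).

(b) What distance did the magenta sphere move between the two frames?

3.1

The magenta sphere moved from about (7.4, 4.8) to (6.4, 1.9), a distance of √(1.0² + 2.9²) ≈ 3.1.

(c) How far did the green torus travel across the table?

2.4

The green torus was near (11.3, 6.8) before and (12.7, 4.9) after, so it travelled √(1.4² + 1.9²) ≈ 2.4 units.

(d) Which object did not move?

the white cube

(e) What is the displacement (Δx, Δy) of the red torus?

(-2.0, -0.8)

The red torus started near (11.6, 2.3) and ended near (9.6, 1.5).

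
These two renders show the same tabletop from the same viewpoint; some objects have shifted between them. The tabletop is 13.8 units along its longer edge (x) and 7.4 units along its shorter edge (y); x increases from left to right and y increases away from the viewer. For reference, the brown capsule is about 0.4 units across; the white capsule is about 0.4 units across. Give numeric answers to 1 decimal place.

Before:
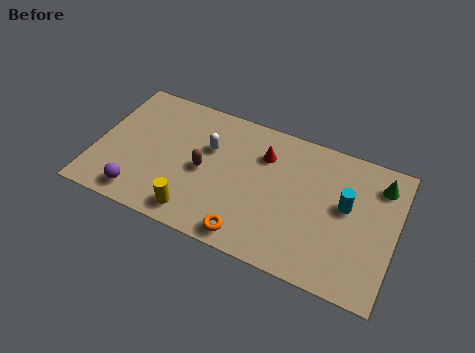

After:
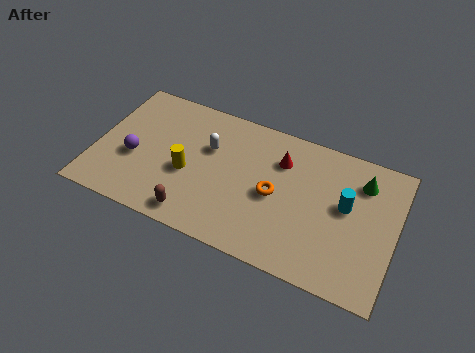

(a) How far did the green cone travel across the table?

0.8

The green cone was near (12.9, 5.9) before and (12.1, 5.7) after, so it travelled √(0.8² + 0.2²) ≈ 0.8 units.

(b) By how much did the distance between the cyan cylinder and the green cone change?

-0.6

They were about 2.2 units apart before and 1.6 after — 0.6 units closer together.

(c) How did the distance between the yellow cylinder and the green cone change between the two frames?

-1.1

They were about 9.3 units apart before and 8.2 after — 1.1 units closer together.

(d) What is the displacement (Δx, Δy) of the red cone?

(0.8, 0.0)

From the two frames, the red cone sits at roughly (7.6, 5.4) before and (8.4, 5.4) after.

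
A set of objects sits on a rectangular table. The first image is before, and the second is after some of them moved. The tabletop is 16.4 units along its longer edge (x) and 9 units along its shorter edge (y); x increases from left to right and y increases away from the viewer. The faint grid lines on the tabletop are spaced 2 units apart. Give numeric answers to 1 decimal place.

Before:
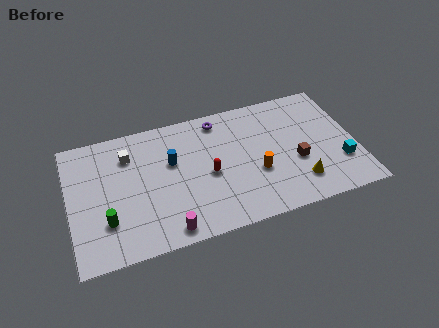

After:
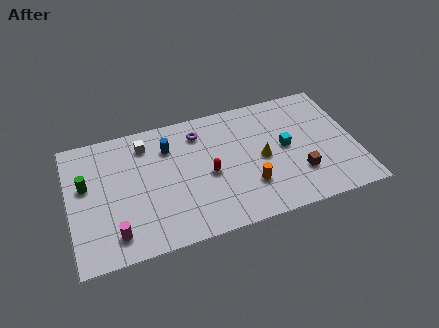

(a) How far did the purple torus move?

1.3

From (8.8, 7.8) to (7.6, 7.2), the purple torus covered √(1.2² + 0.6²) ≈ 1.3 units.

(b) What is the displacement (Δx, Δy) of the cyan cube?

(-3.0, 2.0)

From the two frames, the cyan cube sits at roughly (15.4, 2.7) before and (12.4, 4.7) after.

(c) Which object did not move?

the red capsule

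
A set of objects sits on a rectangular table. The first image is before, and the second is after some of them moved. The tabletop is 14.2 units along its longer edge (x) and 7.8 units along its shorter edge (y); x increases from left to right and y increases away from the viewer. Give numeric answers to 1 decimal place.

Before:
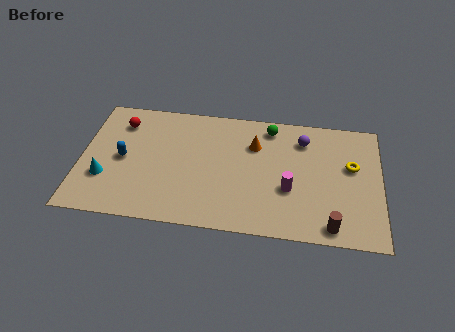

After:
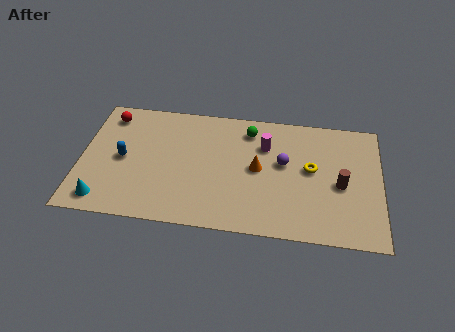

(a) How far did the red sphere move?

0.7

The red sphere moved from about (1.8, 6.1) to (1.2, 6.5), a distance of √(0.6² + 0.4²) ≈ 0.7.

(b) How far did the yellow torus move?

1.9

From (12.8, 4.7) to (10.9, 4.3), the yellow torus covered √(1.9² + 0.4²) ≈ 1.9 units.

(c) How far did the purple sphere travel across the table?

1.8

The purple sphere moved from about (10.5, 6.1) to (9.6, 4.5), a distance of √(0.9² + 1.6²) ≈ 1.8.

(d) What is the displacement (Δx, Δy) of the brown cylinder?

(0.4, 2.6)

The brown cylinder was at about (11.9, 0.9) and moved to about (12.3, 3.5).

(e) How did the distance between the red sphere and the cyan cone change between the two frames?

+1.8

Before: roughly 3.6 units apart; after: 5.4. That's 1.8 units further apart.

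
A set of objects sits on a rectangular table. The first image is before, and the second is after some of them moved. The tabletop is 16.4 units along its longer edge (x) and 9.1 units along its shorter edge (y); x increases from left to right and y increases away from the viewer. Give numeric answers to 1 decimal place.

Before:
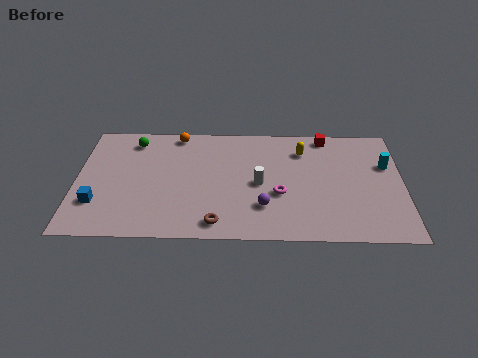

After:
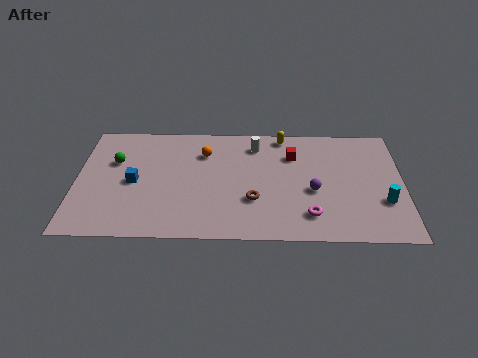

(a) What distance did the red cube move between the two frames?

2.3

The red cube moved from about (12.6, 8.2) to (10.9, 6.6), a distance of √(1.7² + 1.6²) ≈ 2.3.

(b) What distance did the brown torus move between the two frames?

2.5

From (7.1, 1.2) to (8.9, 3.0), the brown torus covered √(1.8² + 1.8²) ≈ 2.5 units.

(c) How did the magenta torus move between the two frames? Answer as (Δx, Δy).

(1.5, -1.6)

The magenta torus started near (10.2, 3.5) and ended near (11.7, 1.9).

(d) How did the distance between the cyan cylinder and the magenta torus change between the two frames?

-2.0

Before: roughly 5.9 units apart; after: 3.9. That's 2.0 units closer together.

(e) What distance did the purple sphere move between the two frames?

2.8

The purple sphere moved from about (9.4, 2.5) to (11.9, 3.8), a distance of √(2.5² + 1.3²) ≈ 2.8.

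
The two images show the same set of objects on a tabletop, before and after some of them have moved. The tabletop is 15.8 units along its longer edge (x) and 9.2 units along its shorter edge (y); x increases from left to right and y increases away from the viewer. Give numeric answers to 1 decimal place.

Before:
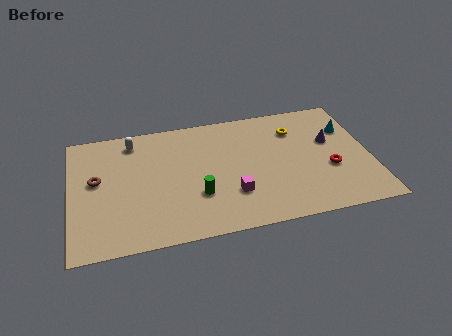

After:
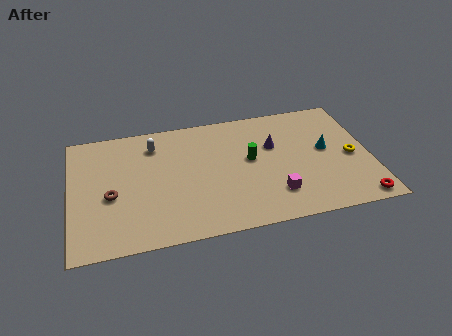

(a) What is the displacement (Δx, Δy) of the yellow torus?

(2.8, -2.7)

From the two frames, the yellow torus sits at roughly (12.0, 6.9) before and (14.8, 4.2) after.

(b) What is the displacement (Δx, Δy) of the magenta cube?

(2.2, -0.5)

The magenta cube was at about (8.4, 2.7) and moved to about (10.6, 2.2).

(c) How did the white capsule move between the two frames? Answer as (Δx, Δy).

(1.1, -0.5)

The white capsule started near (3.4, 7.8) and ended near (4.5, 7.3).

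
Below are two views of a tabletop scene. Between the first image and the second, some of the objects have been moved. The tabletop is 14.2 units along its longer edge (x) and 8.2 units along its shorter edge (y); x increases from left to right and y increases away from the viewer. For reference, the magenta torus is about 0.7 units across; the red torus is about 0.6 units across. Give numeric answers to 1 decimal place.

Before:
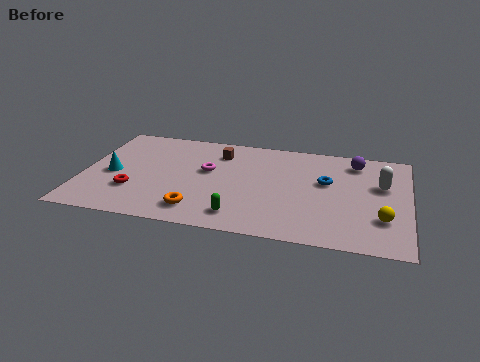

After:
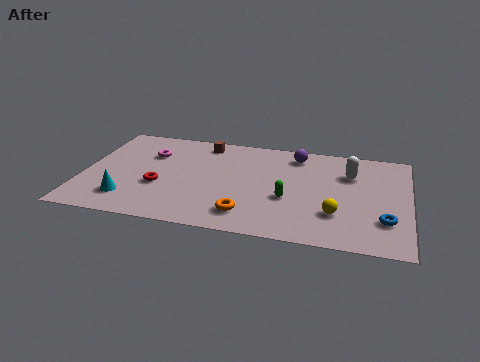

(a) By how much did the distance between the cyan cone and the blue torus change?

+1.7

The distance was about 9.4 in the first image and 11.1 in the second, so they moved 1.7 units further apart.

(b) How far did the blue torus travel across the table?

3.7

The blue torus moved from about (10.6, 4.9) to (13.2, 2.3), a distance of √(2.6² + 2.6²) ≈ 3.7.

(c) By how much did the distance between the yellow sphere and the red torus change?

-3.1

The distance was about 10.8 in the first image and 7.7 in the second, so they moved 3.1 units closer together.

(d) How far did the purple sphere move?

2.6

From (11.8, 6.8) to (9.2, 6.9), the purple sphere covered √(2.6² + 0.1²) ≈ 2.6 units.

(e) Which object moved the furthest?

the blue torus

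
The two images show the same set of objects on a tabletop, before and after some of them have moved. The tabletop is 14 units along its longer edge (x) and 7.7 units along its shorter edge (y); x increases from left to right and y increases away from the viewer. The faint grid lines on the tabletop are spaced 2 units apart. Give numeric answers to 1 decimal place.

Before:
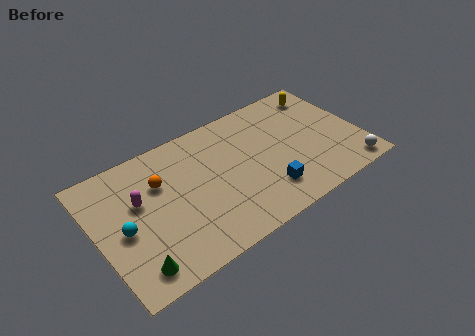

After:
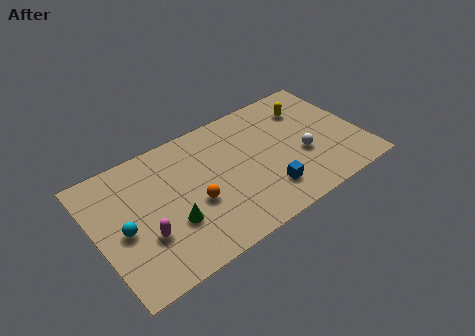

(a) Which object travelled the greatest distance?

the white sphere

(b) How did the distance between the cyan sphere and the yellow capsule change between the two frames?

-1.1

They were about 11.7 units apart before and 10.6 after — 1.1 units closer together.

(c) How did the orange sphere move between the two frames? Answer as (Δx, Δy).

(1.5, -2.1)

The orange sphere was at about (3.5, 5.2) and moved to about (5.0, 3.1).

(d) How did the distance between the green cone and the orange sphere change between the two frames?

-3.1

Before: roughly 4.5 units apart; after: 1.4. That's 3.1 units closer together.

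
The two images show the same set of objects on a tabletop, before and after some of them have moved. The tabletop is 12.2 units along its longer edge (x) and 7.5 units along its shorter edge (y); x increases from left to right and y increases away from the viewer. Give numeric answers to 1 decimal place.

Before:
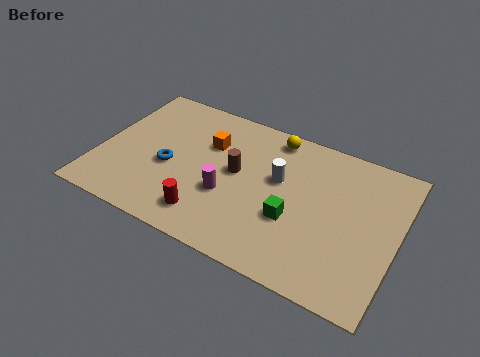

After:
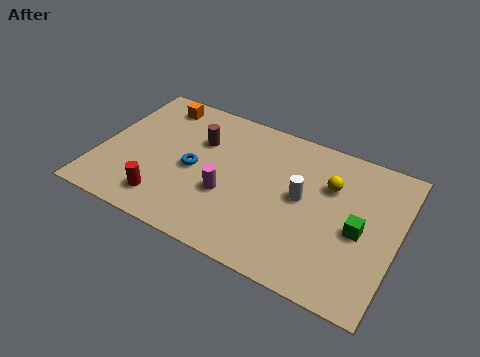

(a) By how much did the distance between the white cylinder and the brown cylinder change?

+2.8

The distance was about 1.7 in the first image and 4.5 in the second, so they moved 2.8 units further apart.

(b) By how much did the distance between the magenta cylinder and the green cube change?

+2.6

They were about 2.7 units apart before and 5.3 after — 2.6 units further apart.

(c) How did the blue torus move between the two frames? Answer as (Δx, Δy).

(1.0, 0.3)

The blue torus was at about (2.9, 3.2) and moved to about (3.9, 3.5).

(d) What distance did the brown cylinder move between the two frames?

2.0

The brown cylinder was near (5.6, 4.1) before and (3.9, 5.1) after, so it travelled √(1.7² + 1.0²) ≈ 2.0 units.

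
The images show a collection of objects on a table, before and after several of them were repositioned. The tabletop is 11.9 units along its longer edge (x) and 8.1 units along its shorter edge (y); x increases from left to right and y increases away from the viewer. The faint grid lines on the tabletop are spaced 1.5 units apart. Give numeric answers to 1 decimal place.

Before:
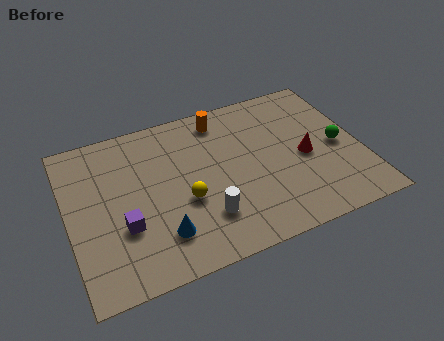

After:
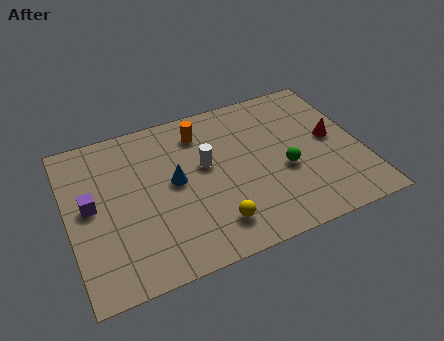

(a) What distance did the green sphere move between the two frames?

2.4

The green sphere moved from about (11.0, 3.8) to (8.7, 3.3), a distance of √(2.3² + 0.5²) ≈ 2.4.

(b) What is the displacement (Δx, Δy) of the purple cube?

(-1.2, 1.5)

From the two frames, the purple cube sits at roughly (2.1, 2.8) before and (0.9, 4.3) after.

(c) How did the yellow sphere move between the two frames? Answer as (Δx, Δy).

(1.0, -1.6)

The yellow sphere was at about (4.6, 3.2) and moved to about (5.6, 1.6).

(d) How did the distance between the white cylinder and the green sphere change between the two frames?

-2.5

They were about 5.9 units apart before and 3.4 after — 2.5 units closer together.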